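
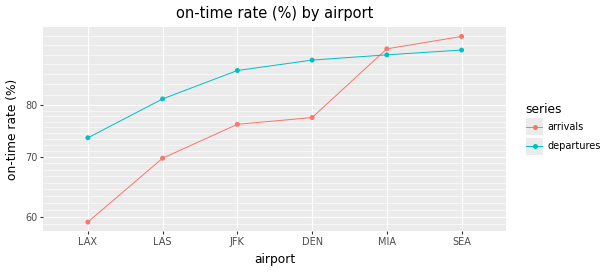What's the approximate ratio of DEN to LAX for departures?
DEN ≈ 90, LAX ≈ 75; 90/75 ≈ 1.2.

≈ 1.2×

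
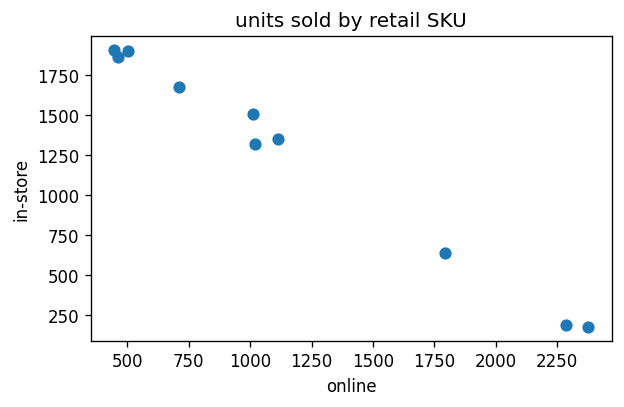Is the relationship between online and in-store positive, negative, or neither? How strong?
Points are negatively correlated; strong (|r| ≈ 1.0).

negative, strong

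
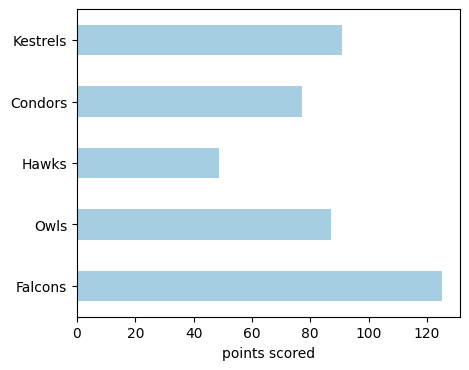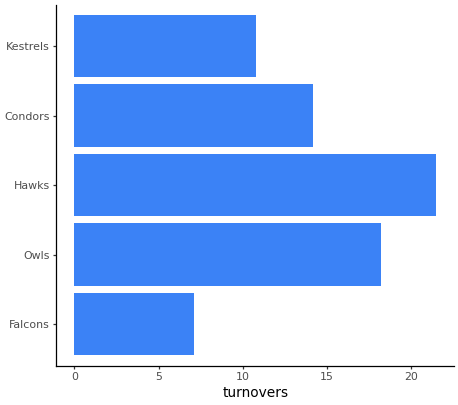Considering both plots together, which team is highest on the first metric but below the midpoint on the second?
Chart 2 median turnovers ≈ 14; below-median teams: Falcons, Kestrels. Among those, Falcons has the highest points scored (≈ 120).

Falcons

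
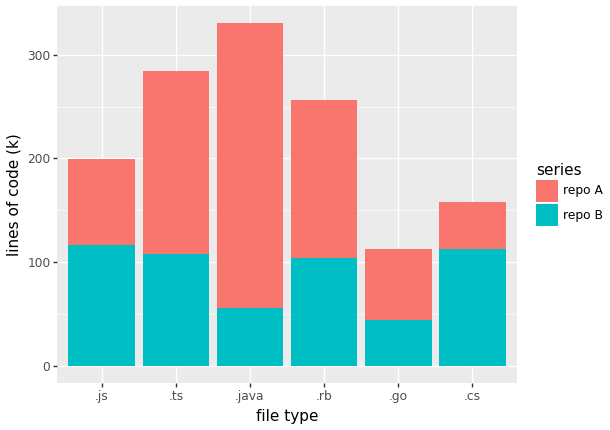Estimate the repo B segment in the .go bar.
repo B top ≈ 50, bottom ≈ 0; segment ≈ 50.

≈ 50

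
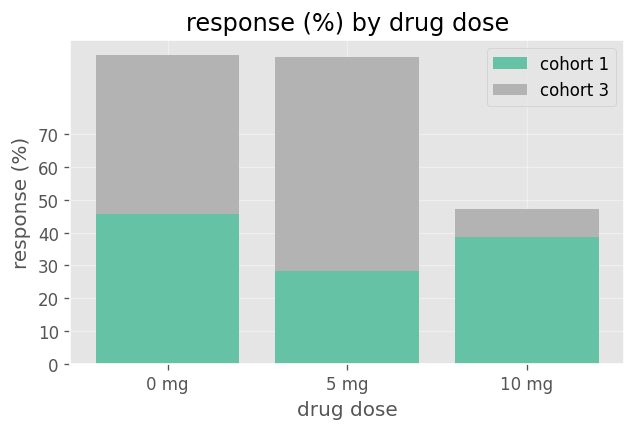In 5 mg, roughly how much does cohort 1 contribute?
≈ 30

cohort 1 top ≈ 30, bottom ≈ 0; segment ≈ 30.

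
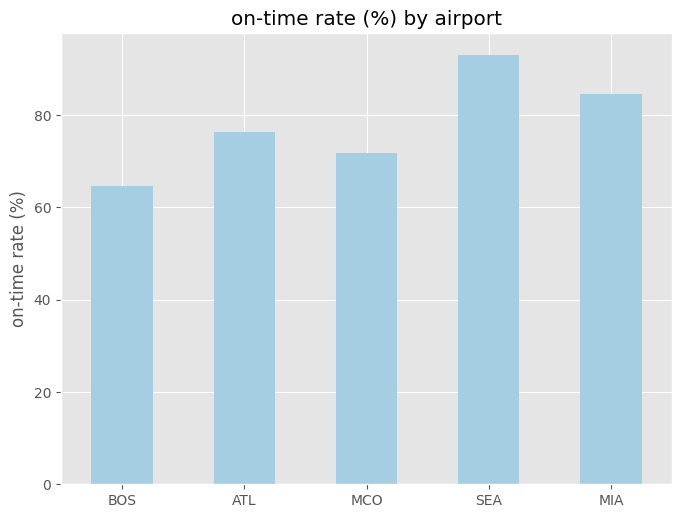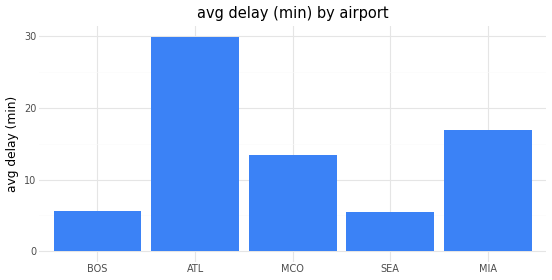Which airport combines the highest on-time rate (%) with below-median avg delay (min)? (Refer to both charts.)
Chart 2 median avg delay (min) ≈ 15; below-median airports: BOS, SEA. Among those, SEA has the highest on-time rate (%) (≈ 90).

SEA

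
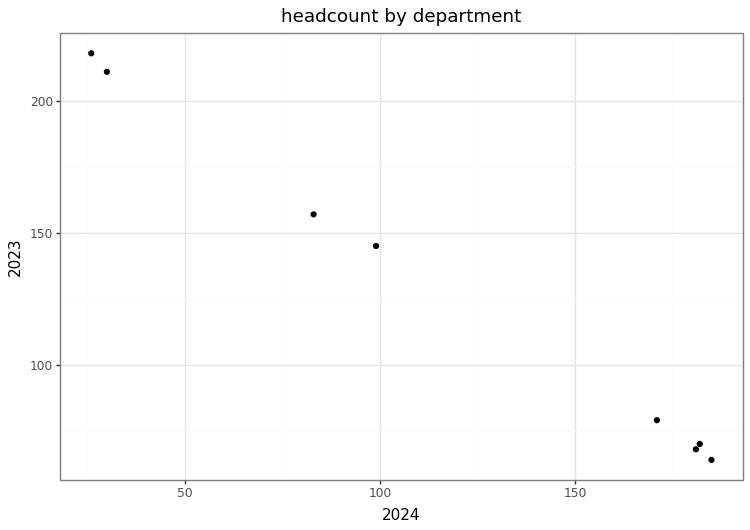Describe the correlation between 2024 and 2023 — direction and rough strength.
negative, strong

Points are negatively correlated; strong (|r| ≈ 1.0).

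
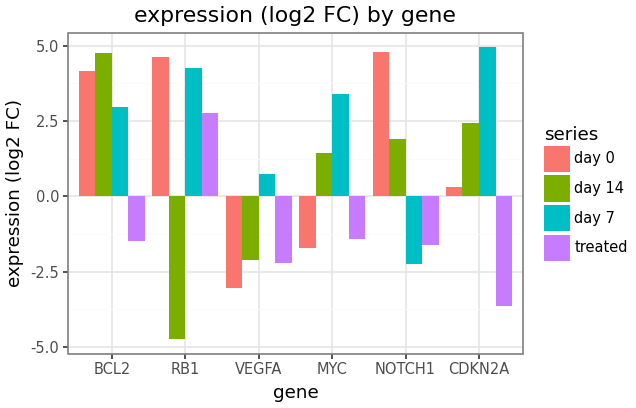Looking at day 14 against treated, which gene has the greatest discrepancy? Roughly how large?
RB1: day 14 ≈ -5, treated ≈ 3 → gap ≈ 8. Next-largest (BCL2) is only ≈ 6.

RB1, ≈ 8 log2 FC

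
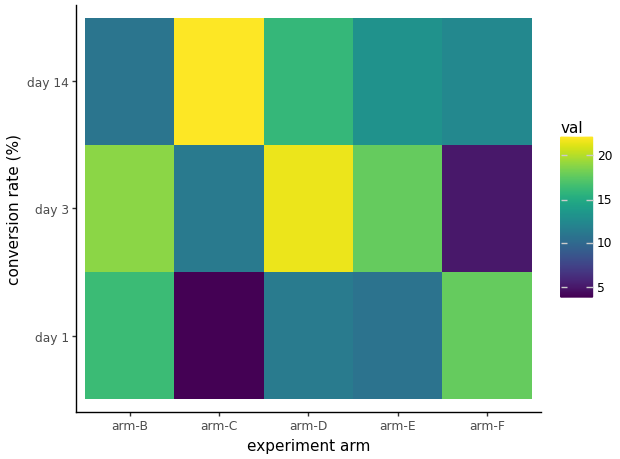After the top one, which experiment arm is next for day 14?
arm-D

Top 3 for day 14: arm-C ≈ 22, arm-D ≈ 16, arm-E ≈ 14.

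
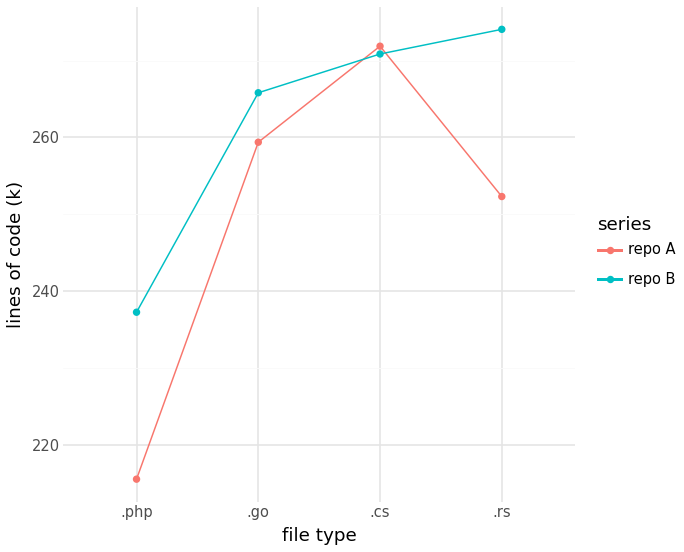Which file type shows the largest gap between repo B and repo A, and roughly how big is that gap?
.rs, ≈ 25 k

.rs: repo B ≈ 275, repo A ≈ 250 → gap ≈ 25. Next-largest (.php) is only ≈ 20.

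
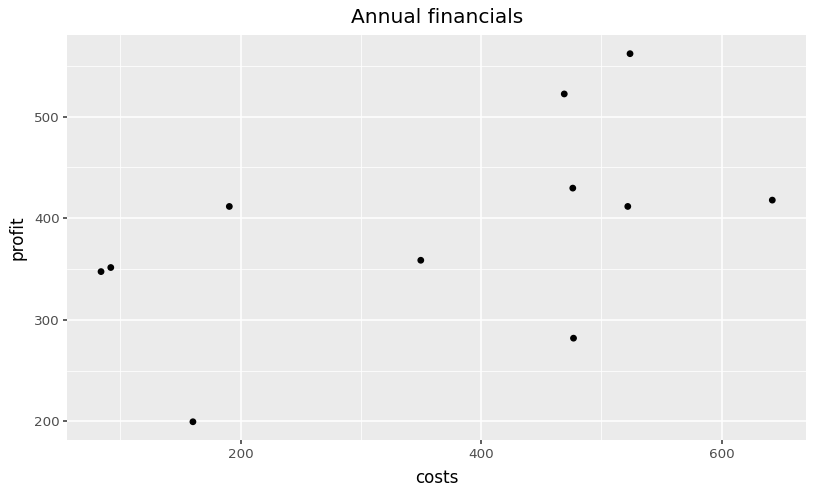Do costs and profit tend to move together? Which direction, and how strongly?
Points are positively correlated; moderate (|r| ≈ 0.5).

positive, moderate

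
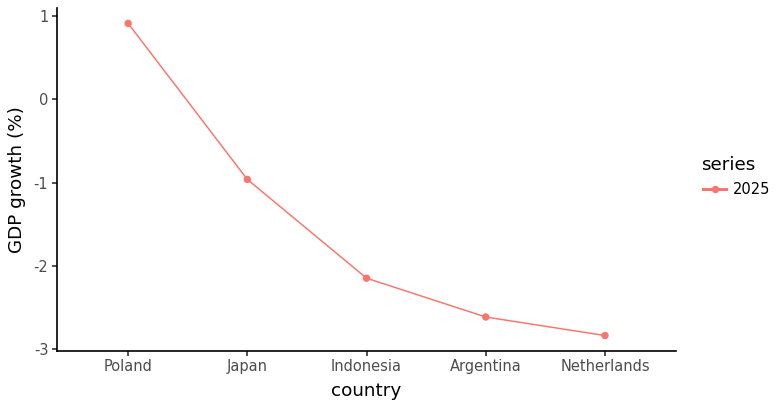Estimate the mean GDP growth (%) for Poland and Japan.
(1.0 + -1.0) / 2 ≈ 0.

≈ 0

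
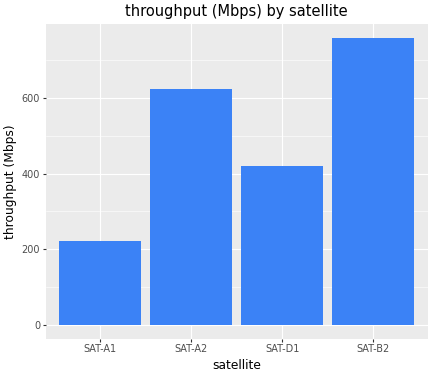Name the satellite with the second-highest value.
SAT-A2

Top 3: SAT-B2 ≈ 800, SAT-A2 ≈ 600, SAT-D1 ≈ 400.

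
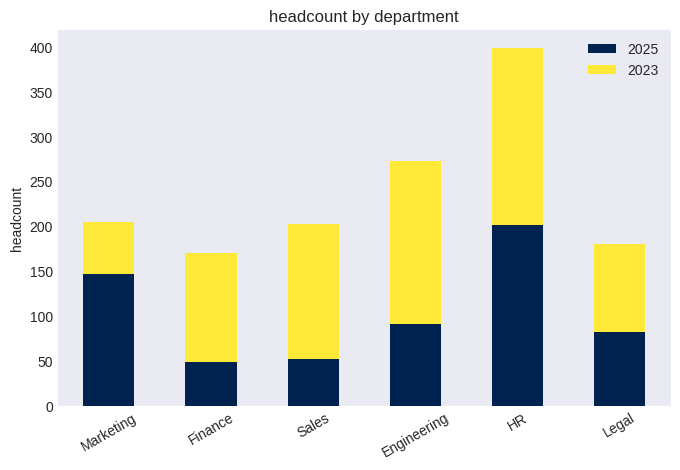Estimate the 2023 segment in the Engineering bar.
2023 top ≈ 250, bottom ≈ 100; segment ≈ 150.

≈ 150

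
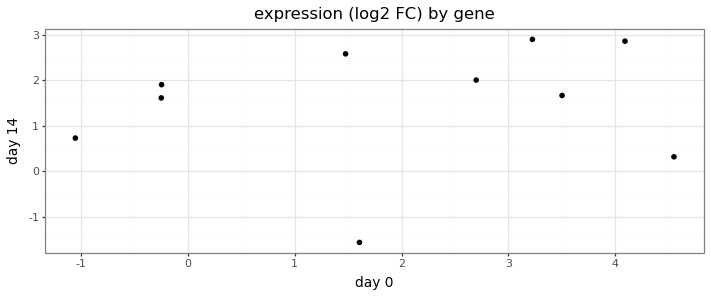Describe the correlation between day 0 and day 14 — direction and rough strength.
no clear correlation

Points are roughly uncorrelated; weak (|r| ≈ 0.2).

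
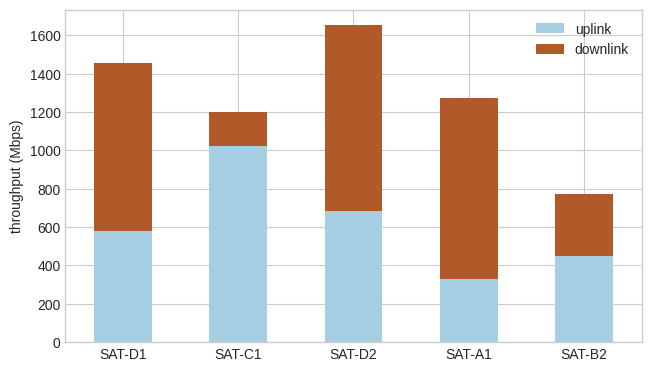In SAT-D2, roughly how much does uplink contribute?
≈ 600

uplink top ≈ 600, bottom ≈ 0; segment ≈ 600.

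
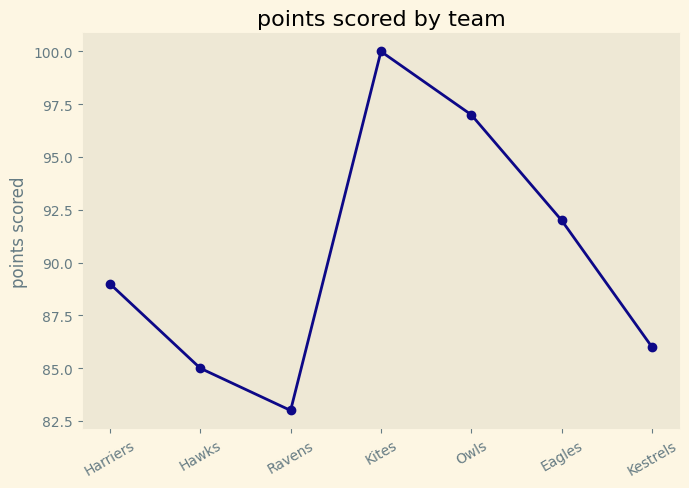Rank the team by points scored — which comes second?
Top 3: Kites ≈ 100, Owls ≈ 96, Eagles ≈ 92.

Owls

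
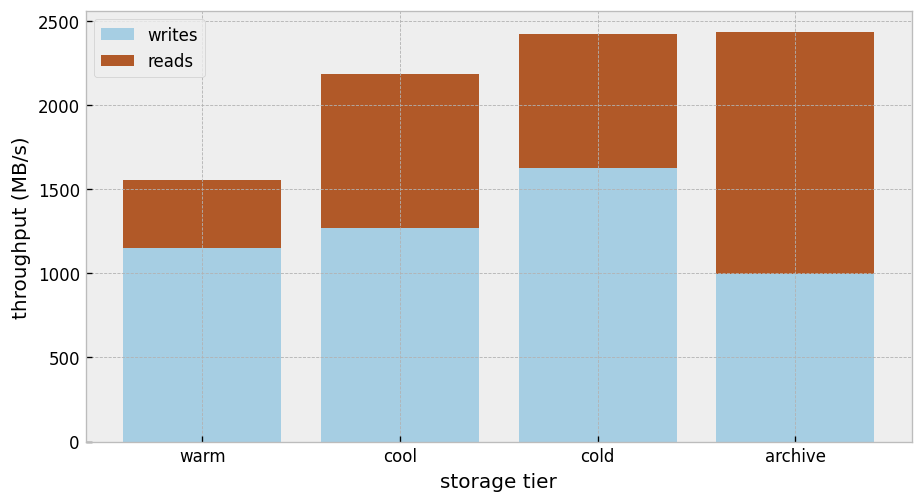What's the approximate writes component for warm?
≈ 1000

writes top ≈ 1000, bottom ≈ 0; segment ≈ 1000.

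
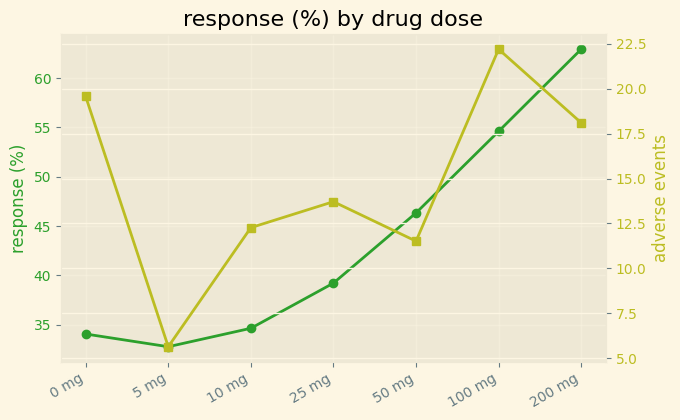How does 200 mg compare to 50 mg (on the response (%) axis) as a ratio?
200 mg ≈ 65, 50 mg ≈ 45; 65/45 ≈ 1.44.

≈ 1.44×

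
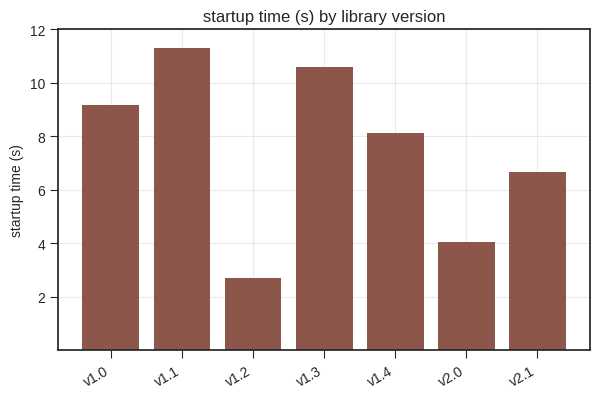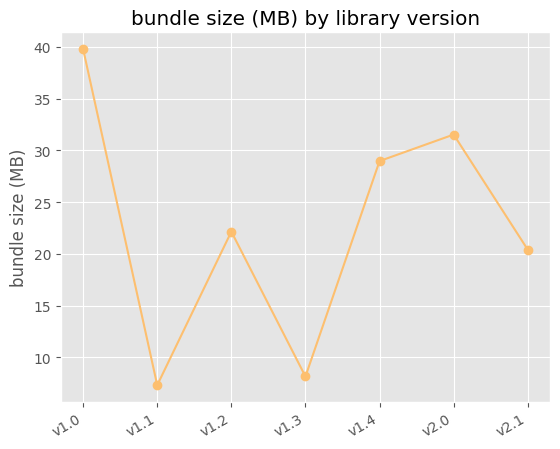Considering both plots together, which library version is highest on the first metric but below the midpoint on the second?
v1.1

Chart 2 median bundle size (MB) ≈ 20; below-median library versions: v1.1, v1.3, v2.1. Among those, v1.1 has the highest startup time (s) (≈ 12).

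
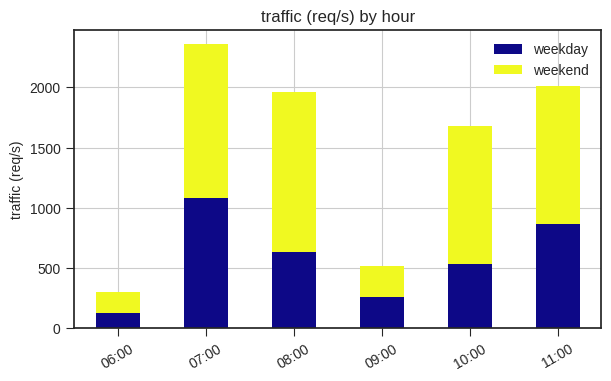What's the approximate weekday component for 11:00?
weekday top ≈ 800, bottom ≈ 0; segment ≈ 800.

≈ 800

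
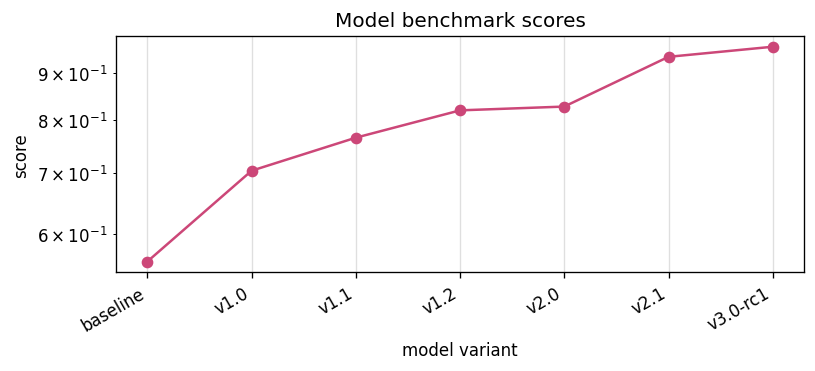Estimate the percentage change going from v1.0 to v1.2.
≈ +14.3%

v1.0 ≈ 0.70, v1.2 ≈ 0.80; (0.80 − 0.70) / 0.70 ≈ +14.3%.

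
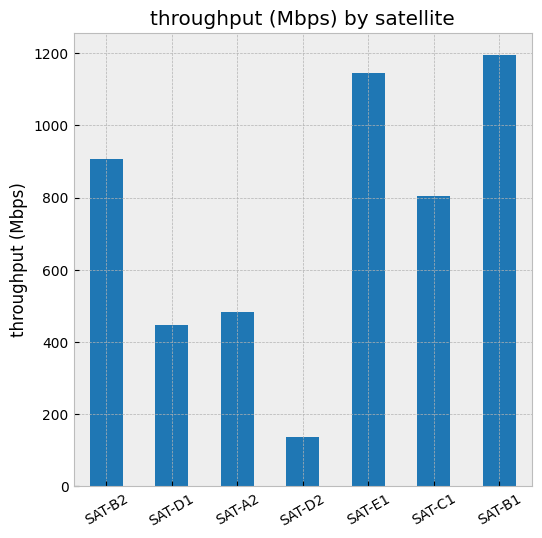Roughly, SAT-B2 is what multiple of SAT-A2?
≈ 1.8×

SAT-B2 ≈ 900, SAT-A2 ≈ 500; 900/500 ≈ 1.8.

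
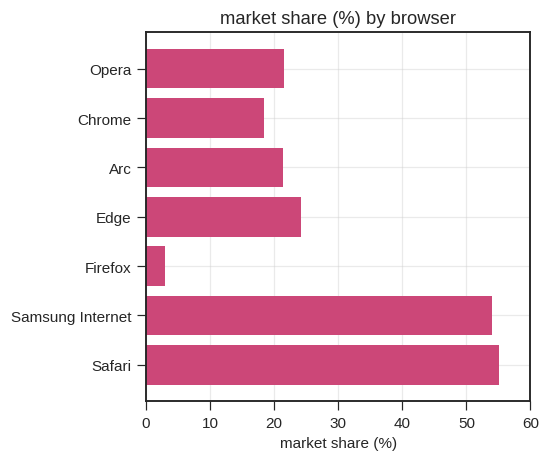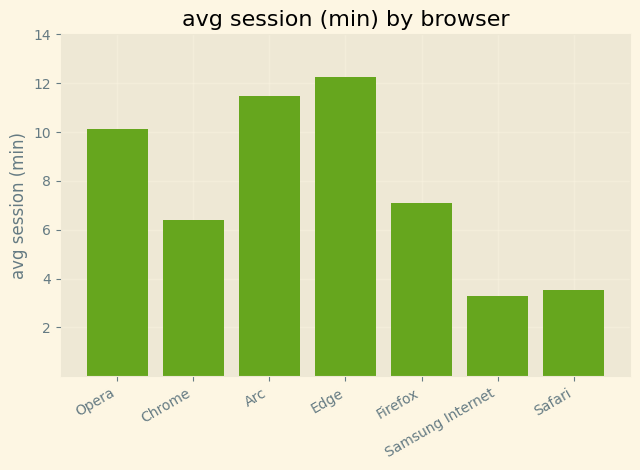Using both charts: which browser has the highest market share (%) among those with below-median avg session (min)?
Safari

Chart 2 median avg session (min) ≈ 8; below-median browsers: Chrome, Samsung Internet, Safari. Among those, Safari has the highest market share (%) (≈ 60).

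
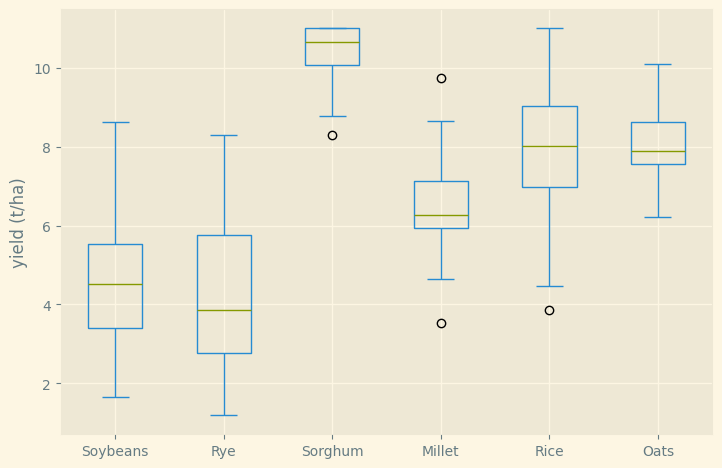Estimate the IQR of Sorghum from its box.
≈ 1

Q3 ≈ 11, Q1 ≈ 10; IQR ≈ 1.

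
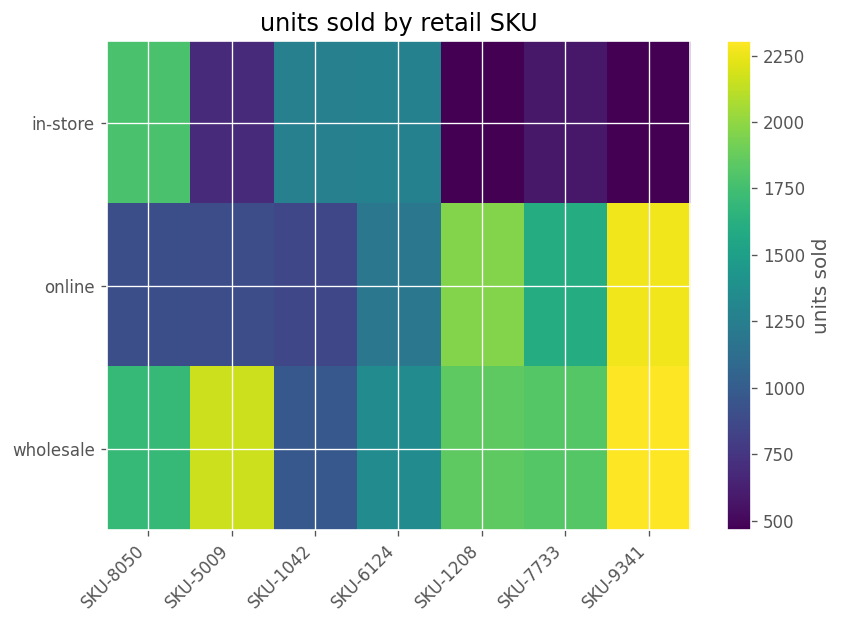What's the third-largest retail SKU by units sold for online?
Top 4 for online: SKU-9341 ≈ 2200, SKU-1208 ≈ 2000, SKU-7733 ≈ 1600, SKU-6124 ≈ 1200.

SKU-7733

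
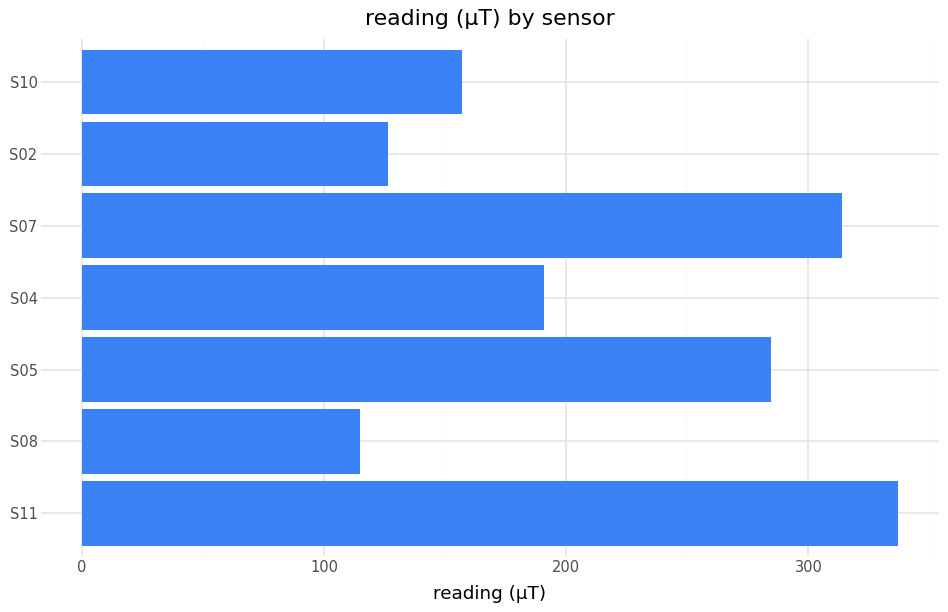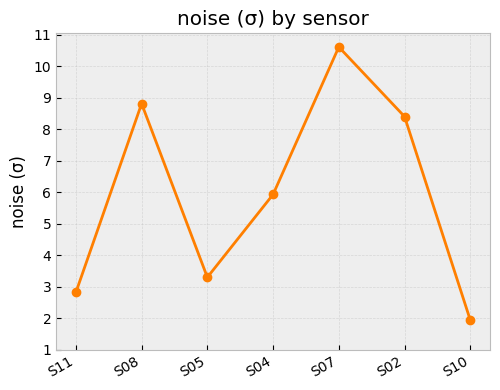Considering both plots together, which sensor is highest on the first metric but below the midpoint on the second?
S11

Chart 2 median noise (σ) ≈ 6; below-median sensors: S11, S05, S10. Among those, S11 has the highest reading (µT) (≈ 350).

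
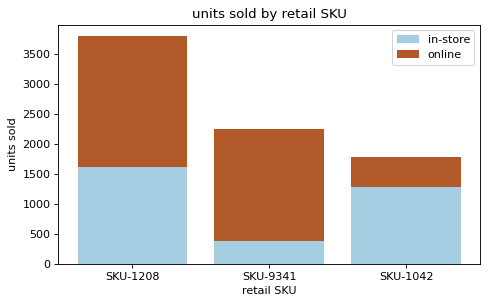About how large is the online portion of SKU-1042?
online top ≈ 2000, bottom ≈ 1500; segment ≈ 500.

≈ 500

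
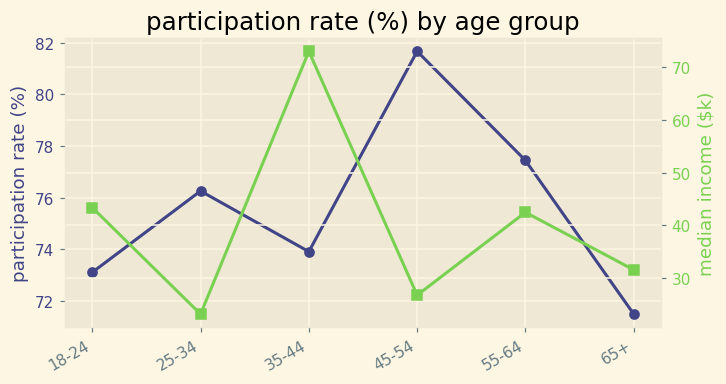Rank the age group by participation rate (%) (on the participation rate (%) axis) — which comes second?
55-64

Top 3 (on the participation rate (%) axis): 45-54 ≈ 82, 55-64 ≈ 77, 25-34 ≈ 76.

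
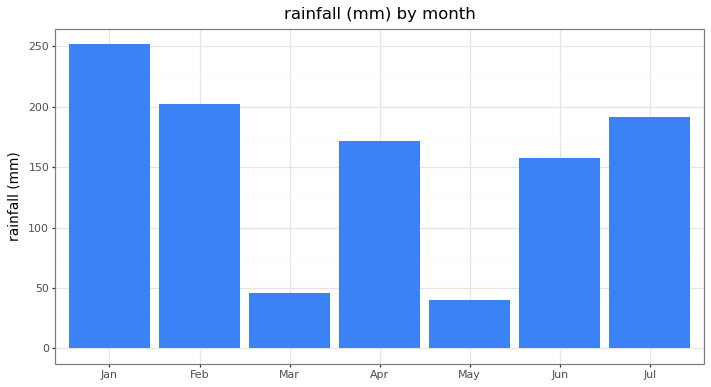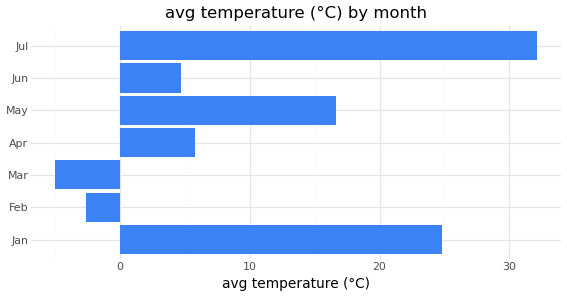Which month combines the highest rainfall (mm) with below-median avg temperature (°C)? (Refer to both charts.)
Feb

Chart 2 median avg temperature (°C) ≈ 5; below-median months: Feb, Mar, Jun. Among those, Feb has the highest rainfall (mm) (≈ 200).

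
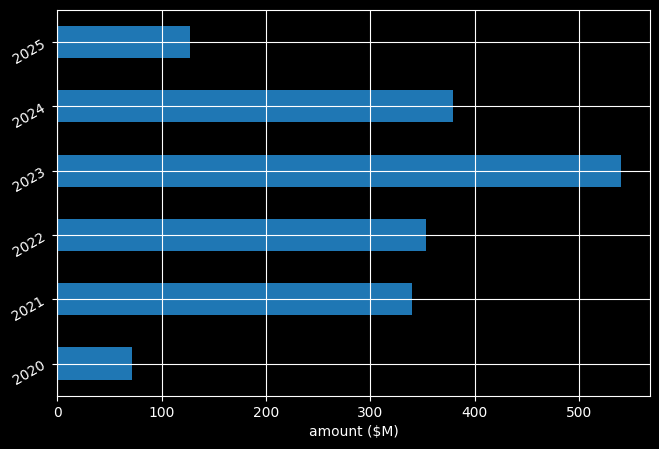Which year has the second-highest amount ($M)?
2024

Top 3: 2023 ≈ 550, 2024 ≈ 400, 2022 ≈ 350.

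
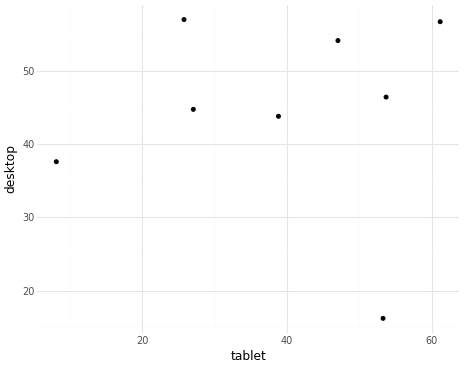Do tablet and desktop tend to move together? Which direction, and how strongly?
Points are roughly uncorrelated; weak (|r| ≈ 0.0).

no clear correlation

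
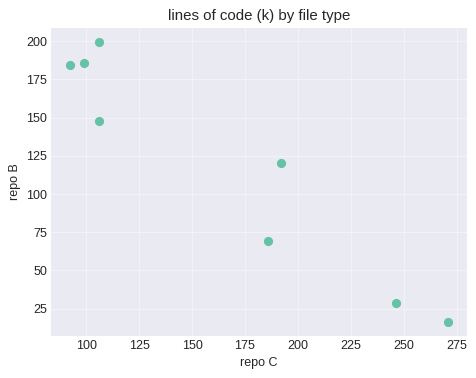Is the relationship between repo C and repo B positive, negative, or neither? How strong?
negative, strong

Points are negatively correlated; strong (|r| ≈ 1.0).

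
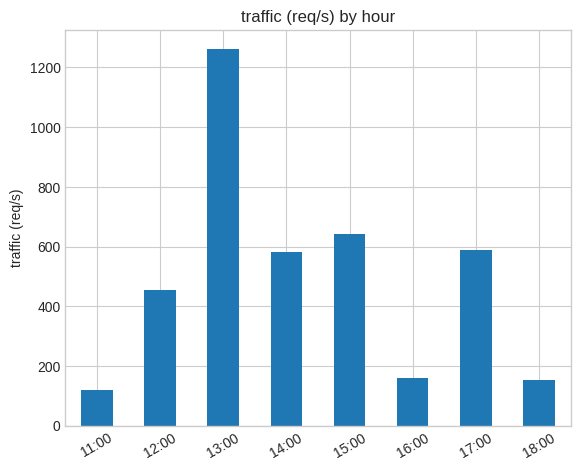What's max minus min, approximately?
≈ 1000

Max 13:00 ≈ 1200, min 11:00 ≈ 200; range ≈ 1000.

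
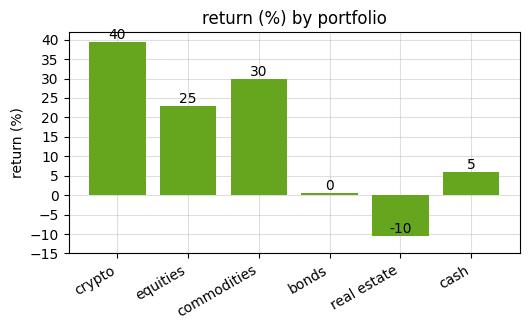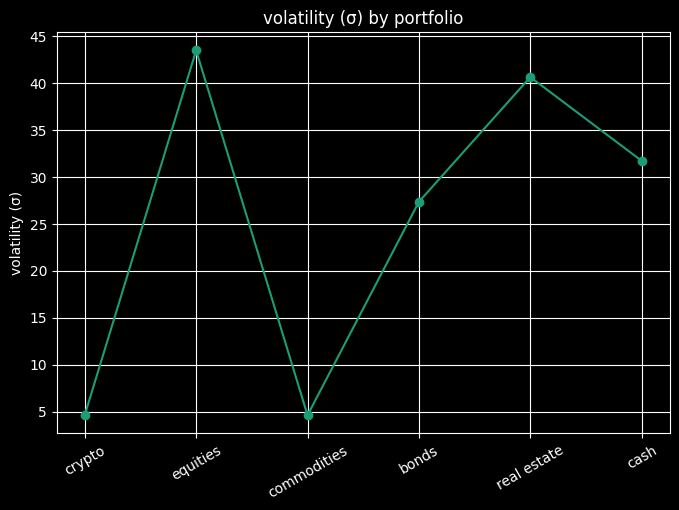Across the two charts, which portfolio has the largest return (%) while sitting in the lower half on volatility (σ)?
Chart 2 median volatility (σ) ≈ 30; below-median portfolios: crypto, commodities, bonds. Among those, crypto has the highest return (%) (≈ 40).

crypto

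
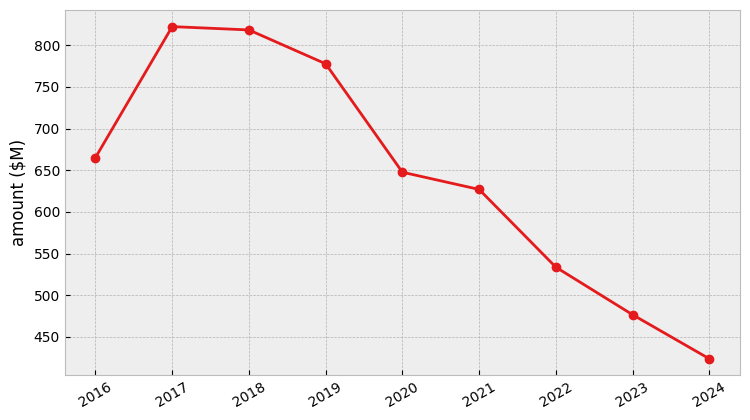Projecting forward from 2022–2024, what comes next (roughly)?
≈ 325

Last three: 550, 500, 400 → slope ≈ -75/step → next ≈ 325.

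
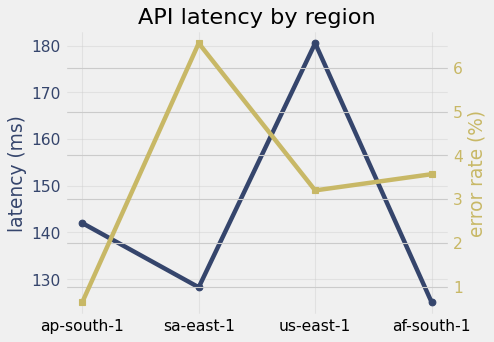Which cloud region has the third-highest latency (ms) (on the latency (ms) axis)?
Top 4 (on the latency (ms) axis): us-east-1 ≈ 180, ap-south-1 ≈ 140, sa-east-1 ≈ 130, af-south-1 ≈ 125.

sa-east-1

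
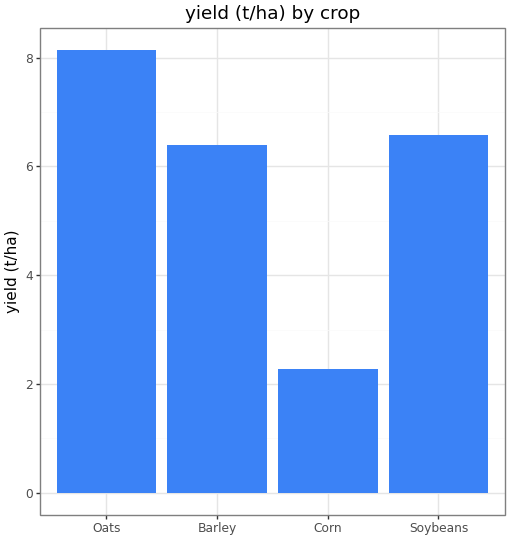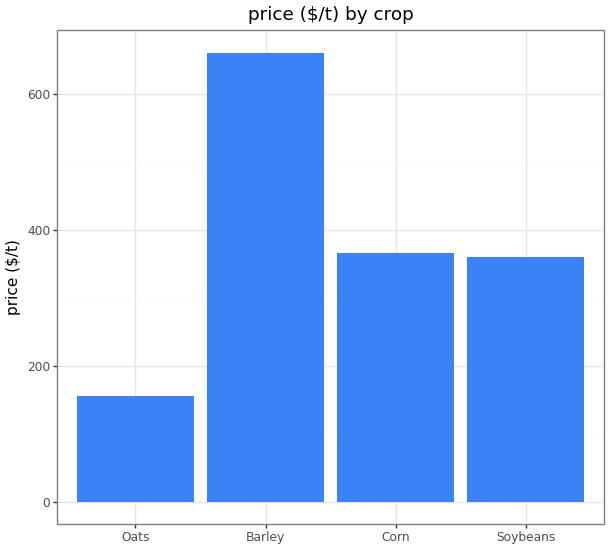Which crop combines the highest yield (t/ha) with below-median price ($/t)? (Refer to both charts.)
Oats

Chart 2 median price ($/t) ≈ 400; below-median crops: Oats, Soybeans. Among those, Oats has the highest yield (t/ha) (≈ 8).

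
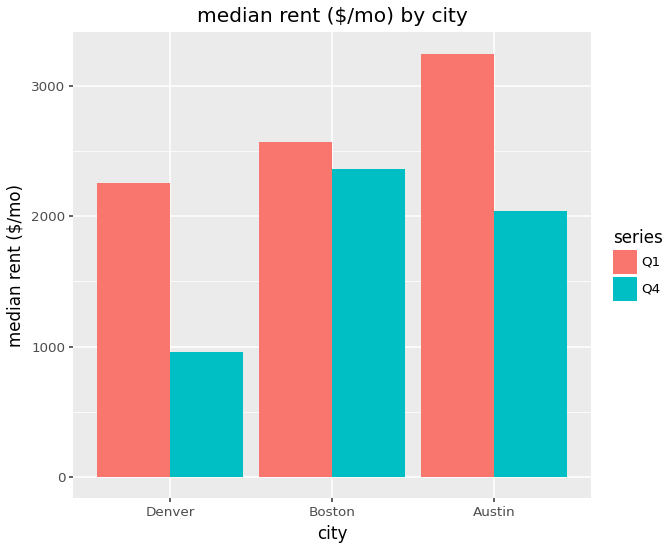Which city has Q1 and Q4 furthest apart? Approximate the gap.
Denver: Q1 ≈ 2500, Q4 ≈ 1000 → gap ≈ 1500. Next-largest (Austin) is only ≈ 1000.

Denver, ≈ 1500 $/mo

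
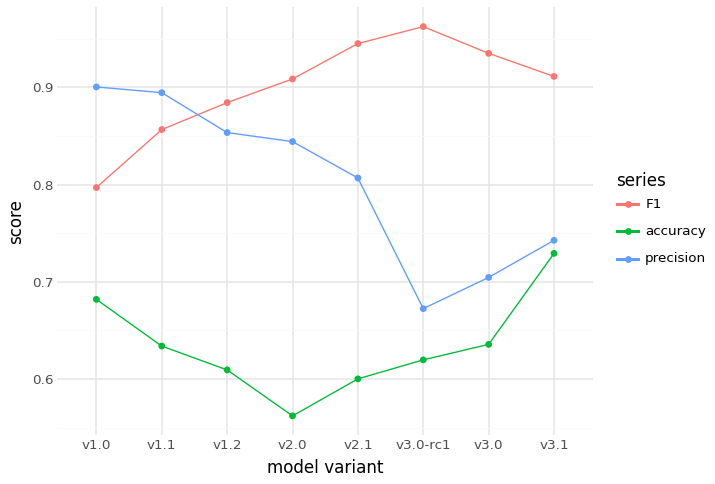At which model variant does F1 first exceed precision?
v1.1: F1 ≈ 0.85 vs precision ≈ 0.90 (not yet); v1.2: F1 ≈ 0.90 vs precision ≈ 0.85 (first crossover).

v1.2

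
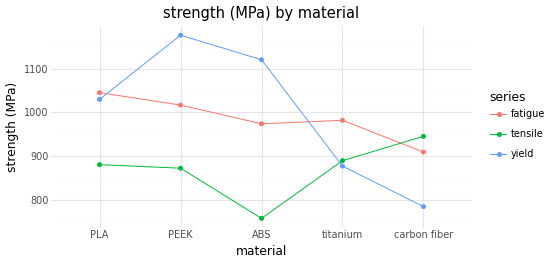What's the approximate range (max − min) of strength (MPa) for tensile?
Max carbon fiber ≈ 950, min ABS ≈ 750; range ≈ 200.

≈ 200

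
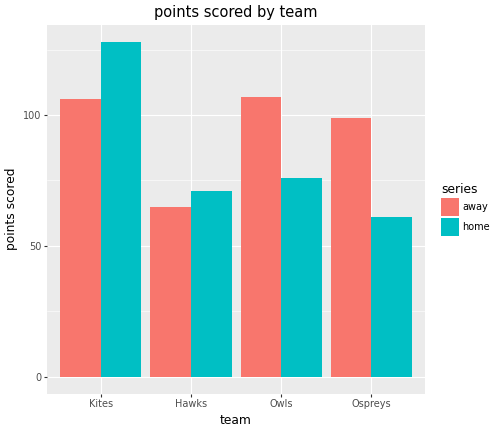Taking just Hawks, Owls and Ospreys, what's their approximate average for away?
≈ 87

(60 + 100 + 100) / 3 ≈ 87.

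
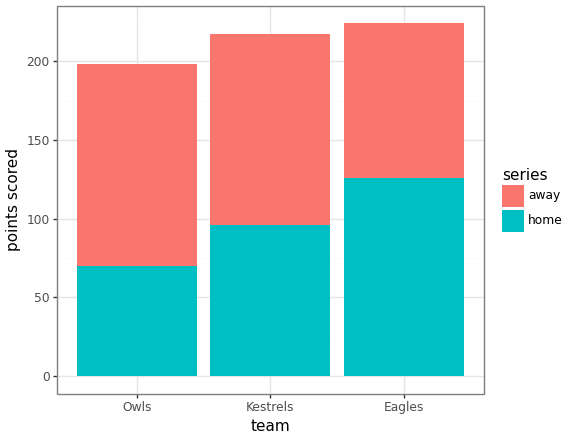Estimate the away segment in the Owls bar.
away top ≈ 200, bottom ≈ 80; segment ≈ 120.

≈ 120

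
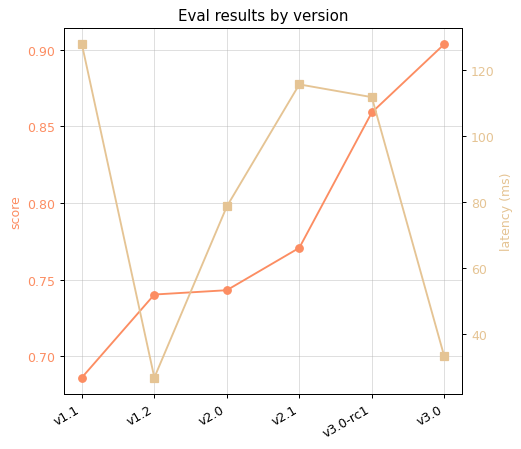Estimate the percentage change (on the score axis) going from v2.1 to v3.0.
≈ +15.4%

v2.1 ≈ 0.78, v3.0 ≈ 0.90; (0.90 − 0.78) / 0.78 ≈ +15.4%.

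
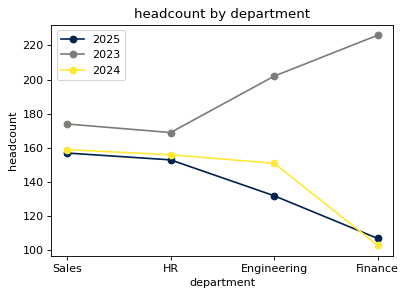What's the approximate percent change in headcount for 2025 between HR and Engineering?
≈ -12.5%

HR ≈ 160, Engineering ≈ 140; (140 − 160) / 160 ≈ -12.5%.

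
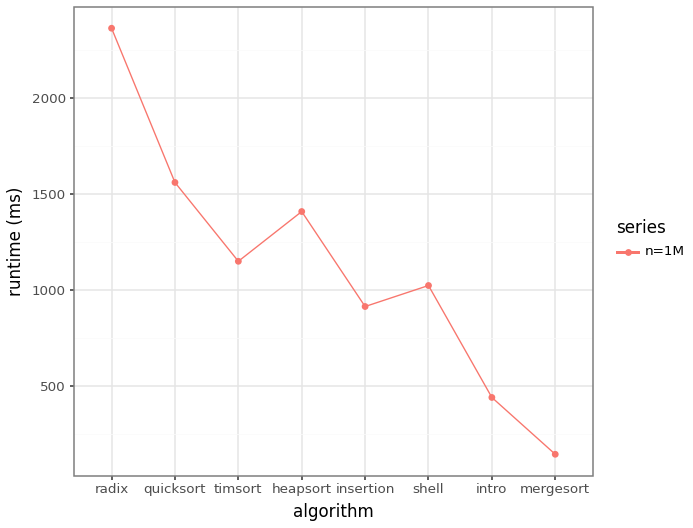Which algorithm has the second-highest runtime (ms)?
quicksort

Top 3: radix ≈ 2400, quicksort ≈ 1600, heapsort ≈ 1400.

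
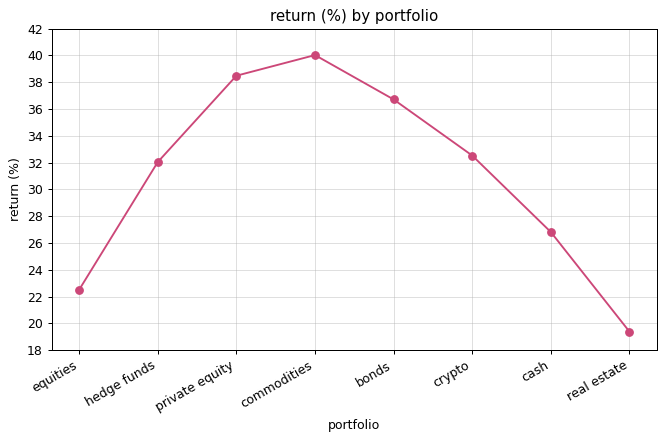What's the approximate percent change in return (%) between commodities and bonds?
≈ -10%

commodities ≈ 40, bonds ≈ 36; (36 − 40) / 40 ≈ -10%.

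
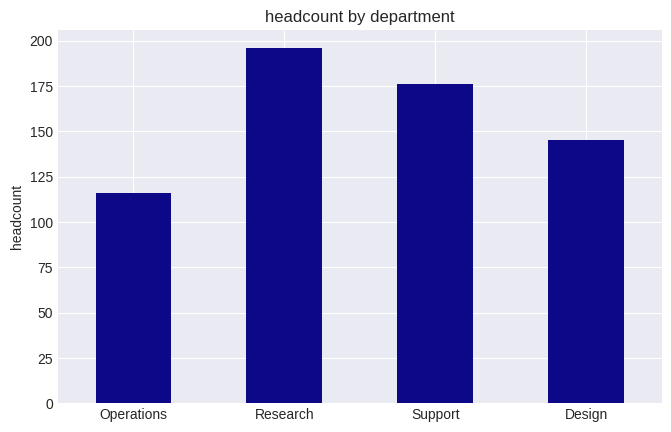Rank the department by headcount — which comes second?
Top 3: Research ≈ 200, Support ≈ 180, Design ≈ 140.

Support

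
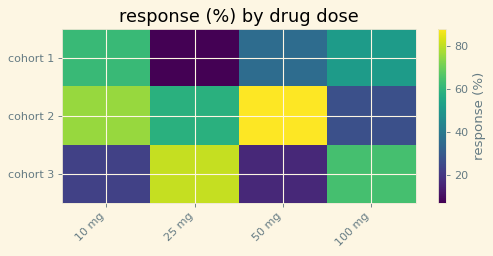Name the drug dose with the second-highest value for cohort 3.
Top 3 for cohort 3: 25 mg ≈ 80, 100 mg ≈ 60, 10 mg ≈ 20.

100 mg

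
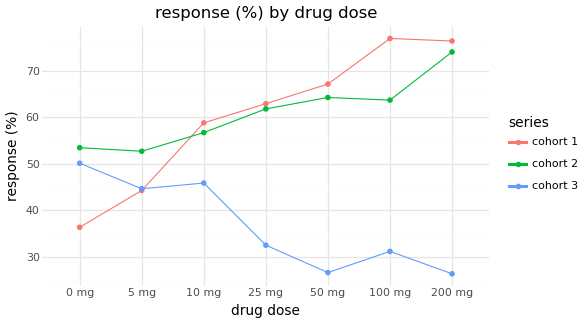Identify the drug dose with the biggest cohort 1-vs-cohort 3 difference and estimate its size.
200 mg, ≈ 50 %

200 mg: cohort 1 ≈ 75, cohort 3 ≈ 25 → gap ≈ 50. Next-largest (100 mg) is only ≈ 45.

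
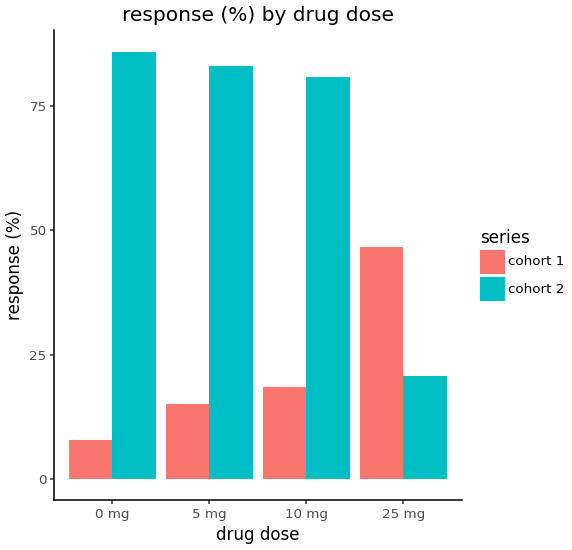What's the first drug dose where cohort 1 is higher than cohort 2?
25 mg

10 mg: cohort 1 ≈ 20 vs cohort 2 ≈ 80 (not yet); 25 mg: cohort 1 ≈ 50 vs cohort 2 ≈ 20 (first crossover).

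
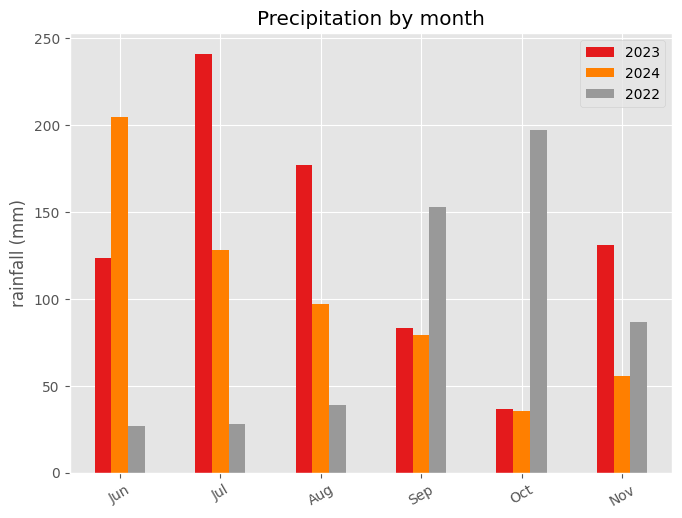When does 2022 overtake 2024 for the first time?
Sep

Aug: 2022 ≈ 50 vs 2024 ≈ 100 (not yet); Sep: 2022 ≈ 150 vs 2024 ≈ 75 (first crossover).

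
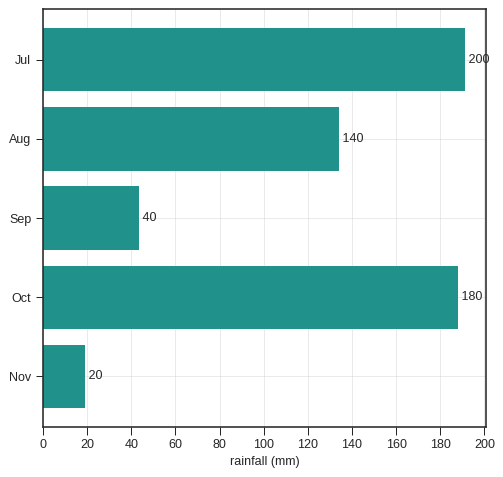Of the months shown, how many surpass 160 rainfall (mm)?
Above 160: Jul, Oct.

2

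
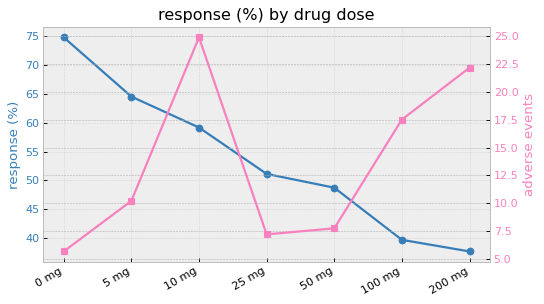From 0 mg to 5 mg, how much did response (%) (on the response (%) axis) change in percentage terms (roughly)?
0 mg ≈ 75, 5 mg ≈ 65; (65 − 75) / 75 ≈ -13.3%.

≈ -13.3%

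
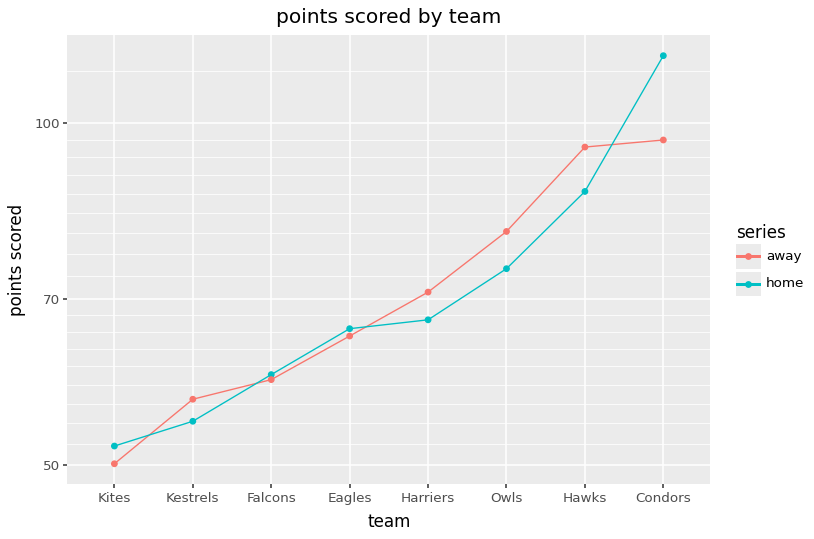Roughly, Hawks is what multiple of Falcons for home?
≈ 1.5×

Hawks ≈ 90, Falcons ≈ 60; 90/60 ≈ 1.5.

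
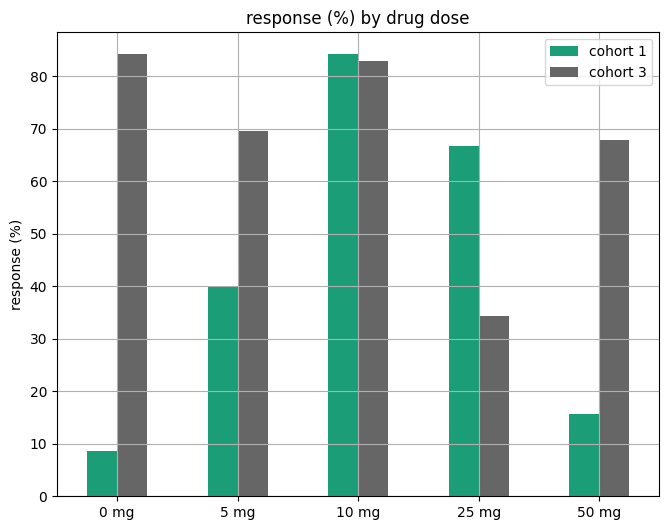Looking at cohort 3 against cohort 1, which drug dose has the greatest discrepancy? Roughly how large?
0 mg: cohort 3 ≈ 80, cohort 1 ≈ 10 → gap ≈ 70. Next-largest (50 mg) is only ≈ 50.

0 mg, ≈ 70 %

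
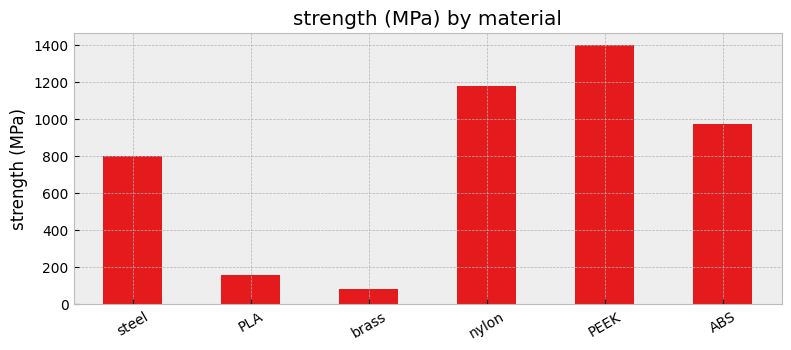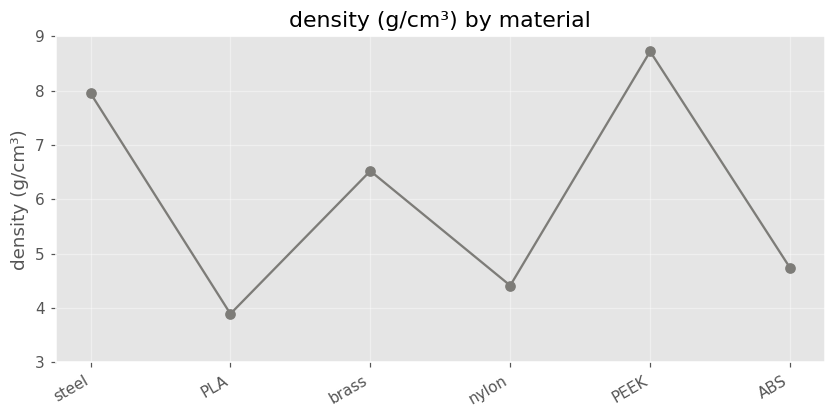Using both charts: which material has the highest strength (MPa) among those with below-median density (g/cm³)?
nylon

Chart 2 median density (g/cm³) ≈ 6; below-median materials: PLA, nylon, ABS. Among those, nylon has the highest strength (MPa) (≈ 1200).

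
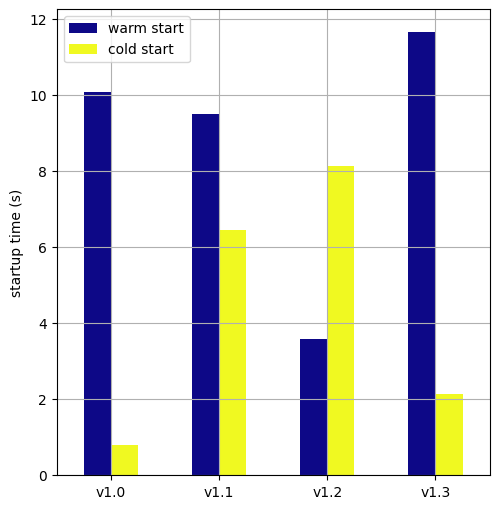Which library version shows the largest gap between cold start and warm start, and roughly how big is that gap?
v1.3: cold start ≈ 2, warm start ≈ 12 → gap ≈ 10. Next-largest (v1.0) is only ≈ 9.

v1.3, ≈ 10 s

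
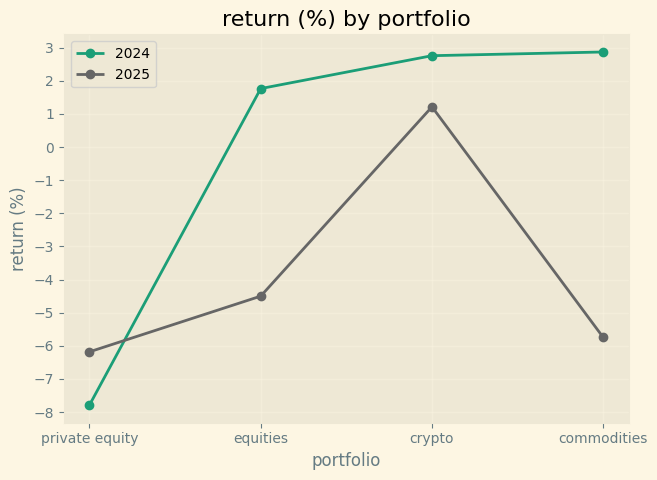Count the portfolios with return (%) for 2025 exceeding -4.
1

Above -4: crypto.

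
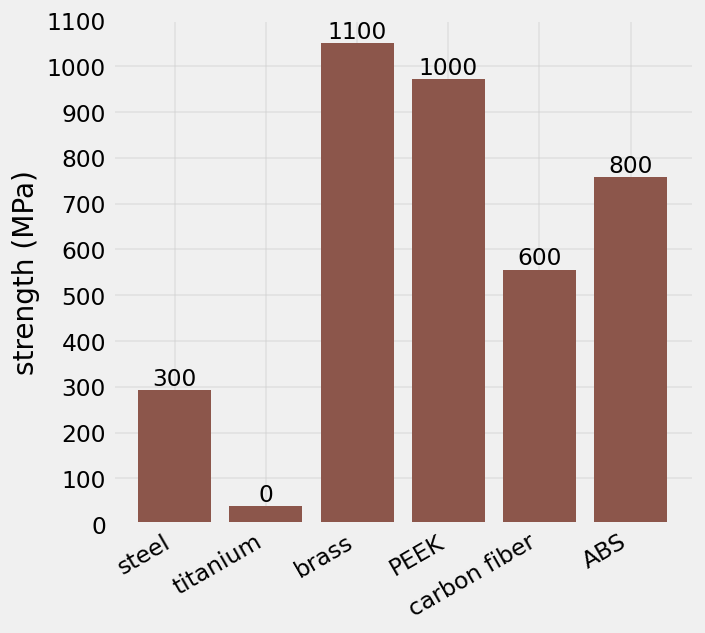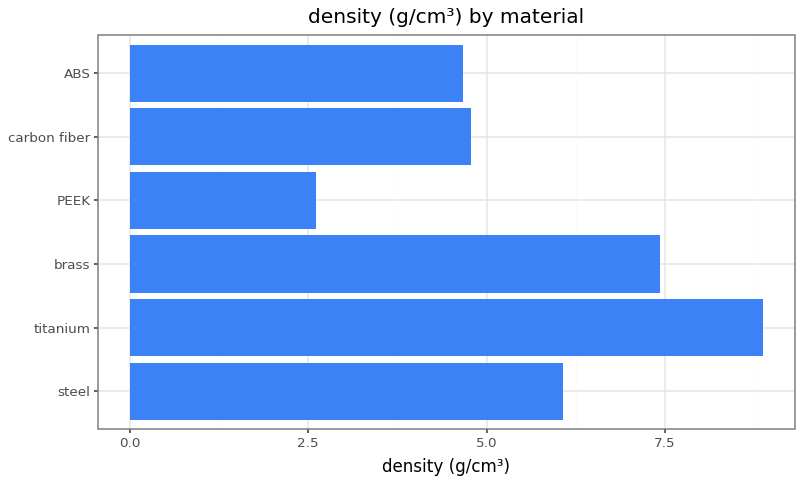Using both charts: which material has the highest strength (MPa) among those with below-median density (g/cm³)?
PEEK

Chart 2 median density (g/cm³) ≈ 5; below-median materials: PEEK, carbon fiber, ABS. Among those, PEEK has the highest strength (MPa) (≈ 1000).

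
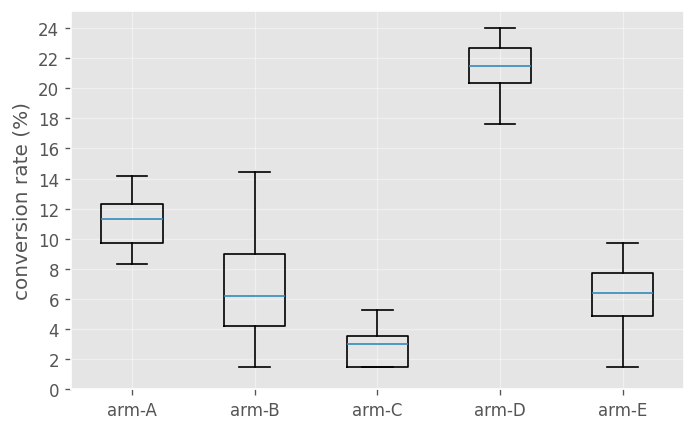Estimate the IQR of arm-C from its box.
≈ 2

Q3 ≈ 4, Q1 ≈ 2; IQR ≈ 2.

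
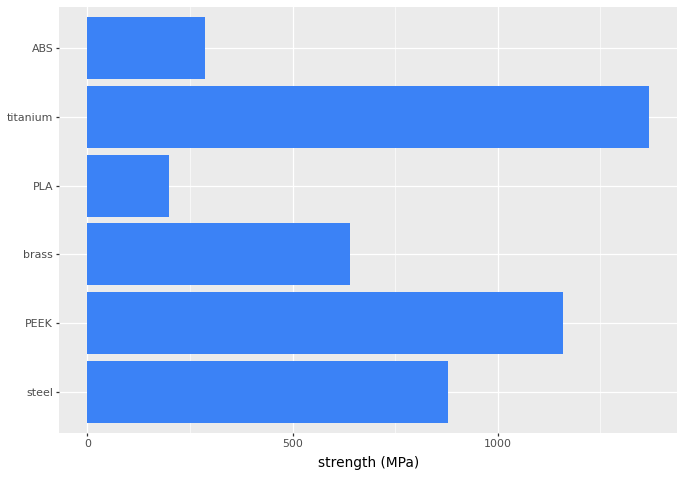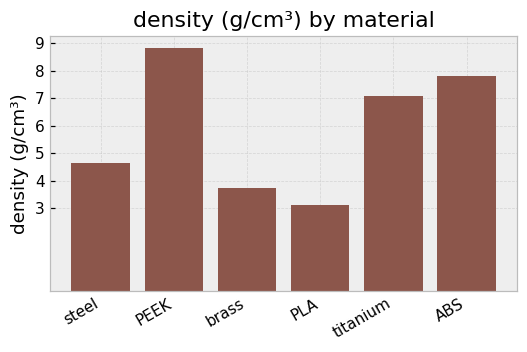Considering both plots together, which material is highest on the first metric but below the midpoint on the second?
Chart 2 median density (g/cm³) ≈ 6; below-median materials: steel, brass, PLA. Among those, steel has the highest strength (MPa) (≈ 800).

steel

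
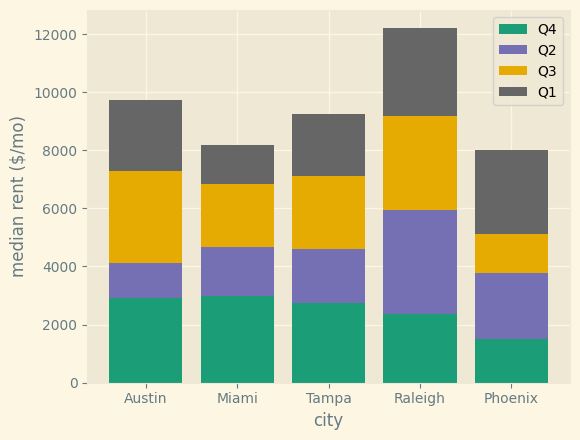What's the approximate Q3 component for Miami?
Q3 top ≈ 6000, bottom ≈ 4000; segment ≈ 2000.

≈ 2000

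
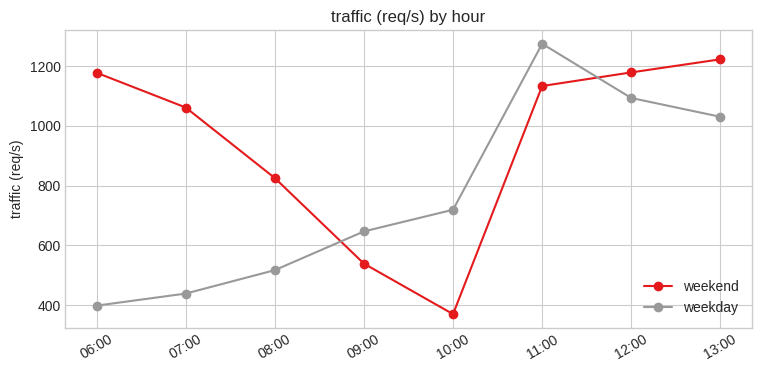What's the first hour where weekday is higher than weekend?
08:00: weekday ≈ 500 vs weekend ≈ 800 (not yet); 09:00: weekday ≈ 600 vs weekend ≈ 500 (first crossover).

09:00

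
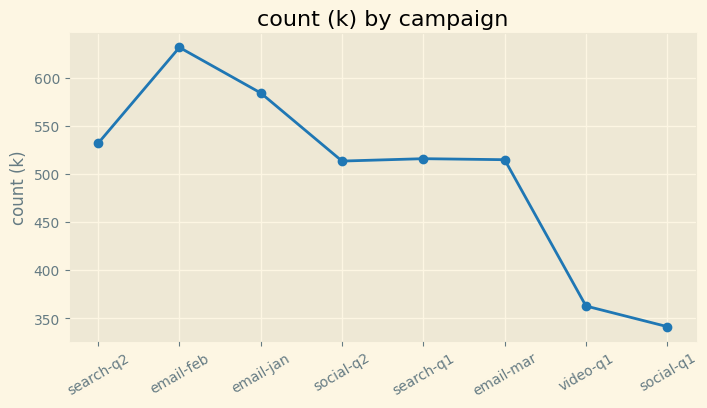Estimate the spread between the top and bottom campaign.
≈ 275

Max email-feb ≈ 625, min social-q1 ≈ 350; range ≈ 275.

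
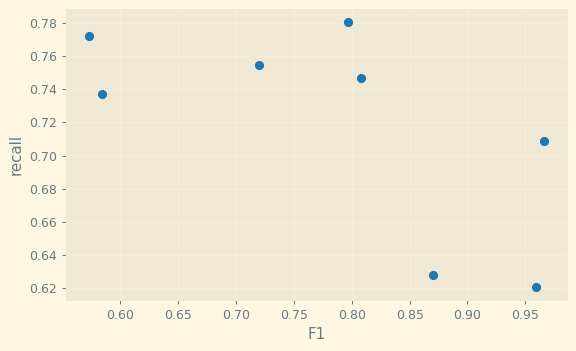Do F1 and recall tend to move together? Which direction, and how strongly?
Points are negatively correlated; moderate (|r| ≈ 0.6).

negative, moderate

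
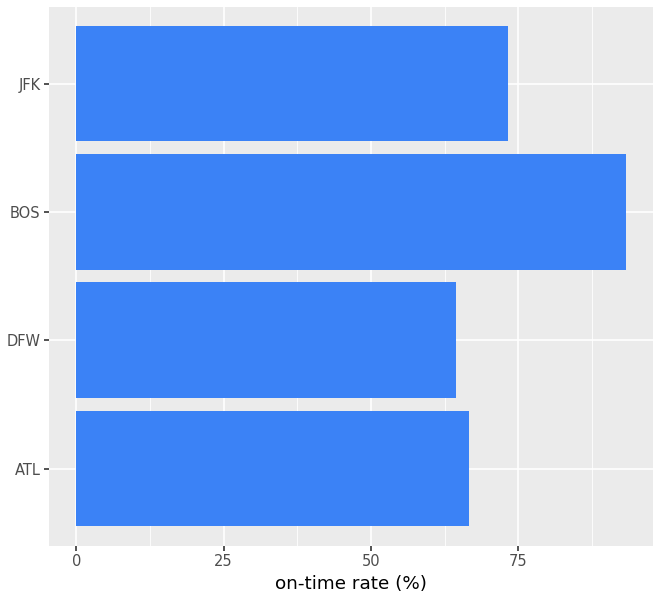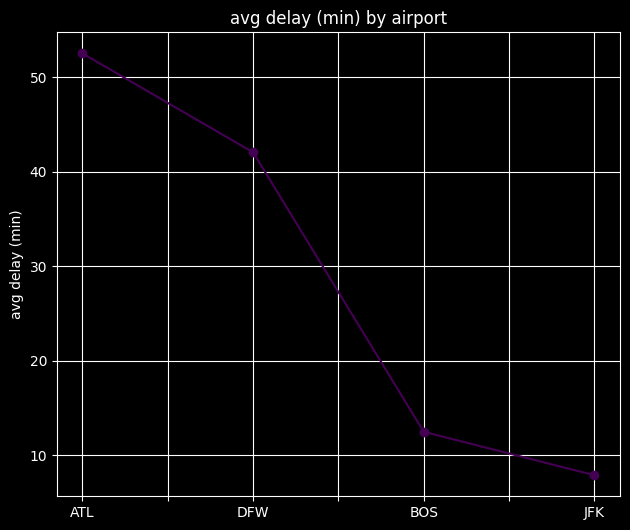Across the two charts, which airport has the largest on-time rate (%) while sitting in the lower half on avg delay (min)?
Chart 2 median avg delay (min) ≈ 25; below-median airports: BOS, JFK. Among those, BOS has the highest on-time rate (%) (≈ 90).

BOS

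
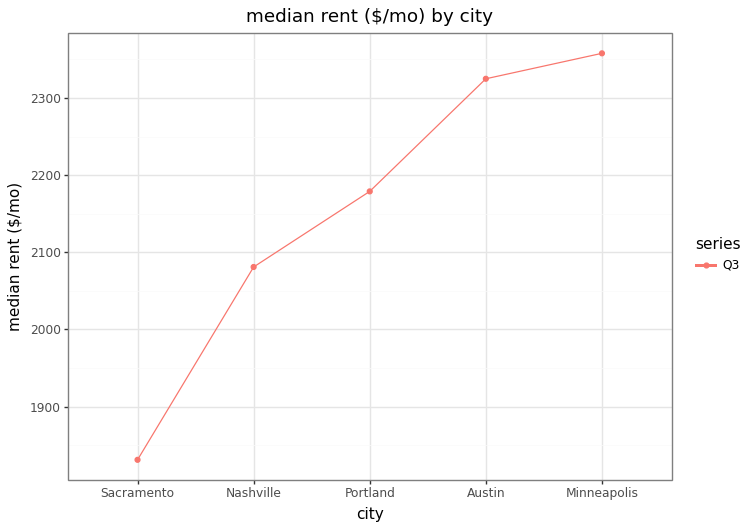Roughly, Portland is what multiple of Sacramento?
Portland ≈ 2200, Sacramento ≈ 1850; 2200/1850 ≈ 1.19.

≈ 1.19×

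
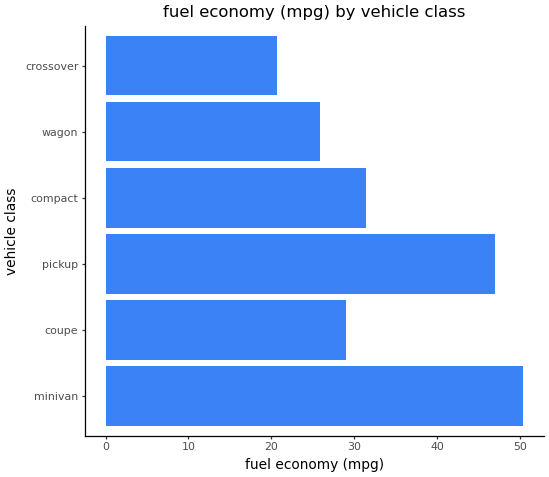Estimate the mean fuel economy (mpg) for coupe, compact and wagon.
≈ 28

(30 + 30 + 25) / 3 ≈ 28.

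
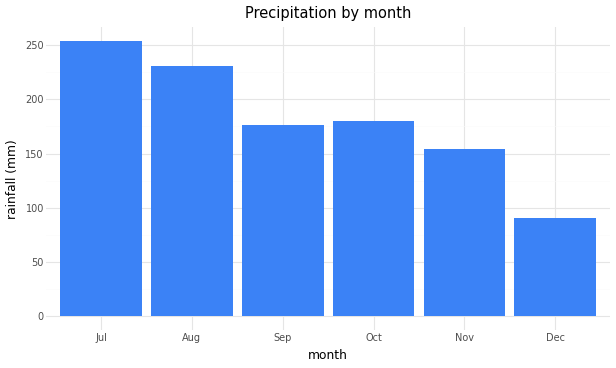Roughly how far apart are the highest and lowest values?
≈ 150

Max Jul ≈ 250, min Dec ≈ 100; range ≈ 150.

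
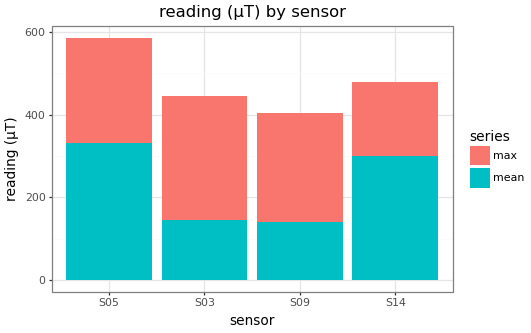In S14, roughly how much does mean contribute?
mean top ≈ 300, bottom ≈ 0; segment ≈ 300.

≈ 300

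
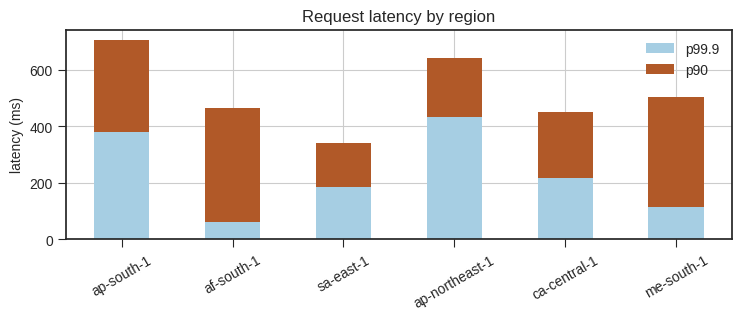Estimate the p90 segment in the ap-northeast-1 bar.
≈ 200

p90 top ≈ 600, bottom ≈ 400; segment ≈ 200.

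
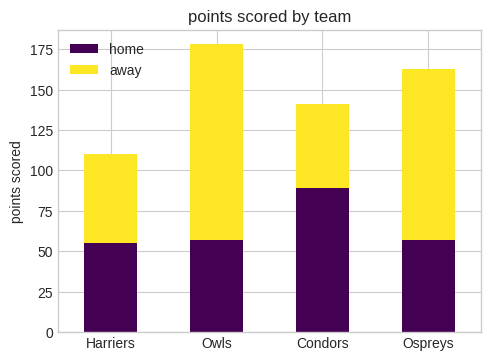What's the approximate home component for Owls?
≈ 60

home top ≈ 60, bottom ≈ 0; segment ≈ 60.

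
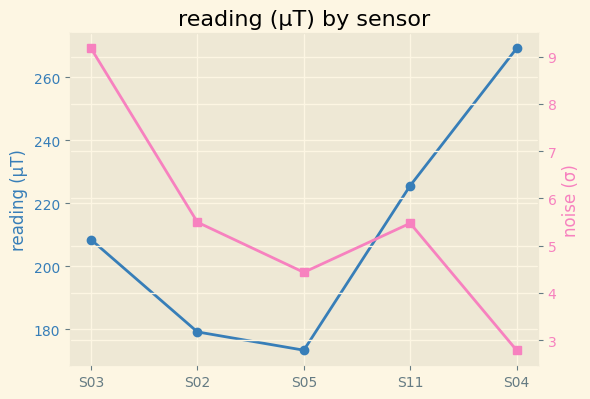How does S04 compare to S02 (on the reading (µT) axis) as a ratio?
S04 ≈ 270, S02 ≈ 180; 270/180 ≈ 1.5.

≈ 1.5×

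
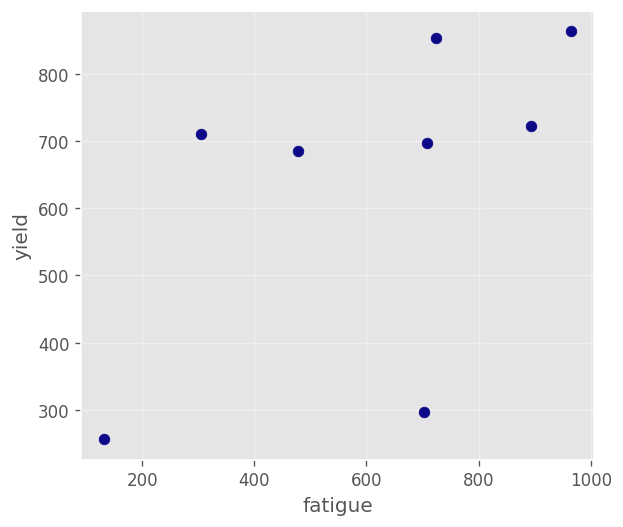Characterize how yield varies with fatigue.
positive, moderate

Points are positively correlated; moderate (|r| ≈ 0.5).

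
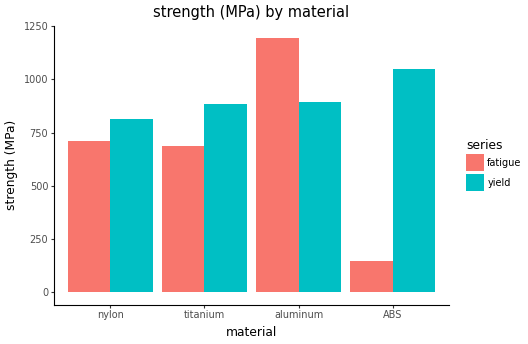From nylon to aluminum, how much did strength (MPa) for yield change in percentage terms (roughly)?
≈ +12.5%

nylon ≈ 800, aluminum ≈ 900; (900 − 800) / 800 ≈ +12.5%.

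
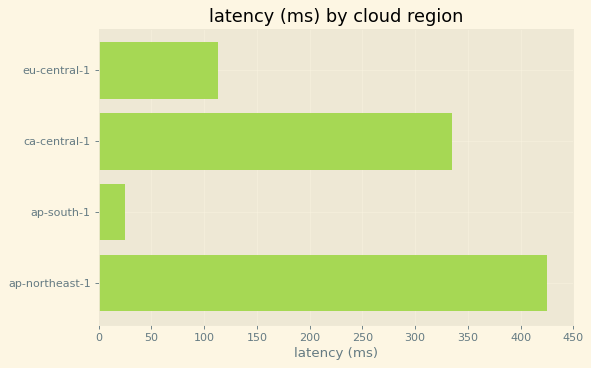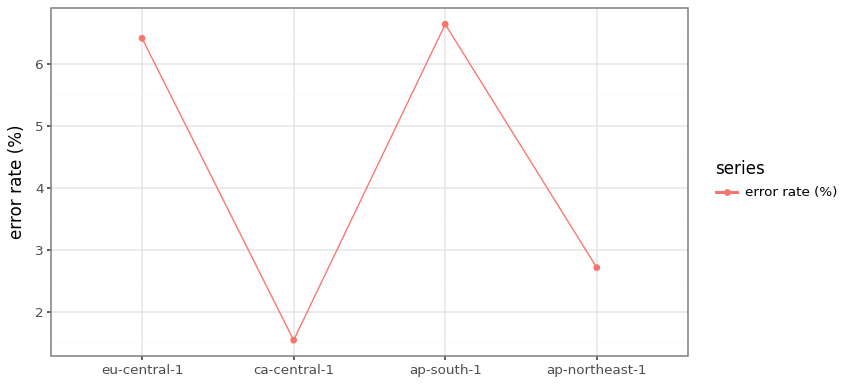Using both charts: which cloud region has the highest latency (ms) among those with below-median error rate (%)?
Chart 2 median error rate (%) ≈ 5; below-median cloud regions: ca-central-1, ap-northeast-1. Among those, ap-northeast-1 has the highest latency (ms) (≈ 400).

ap-northeast-1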